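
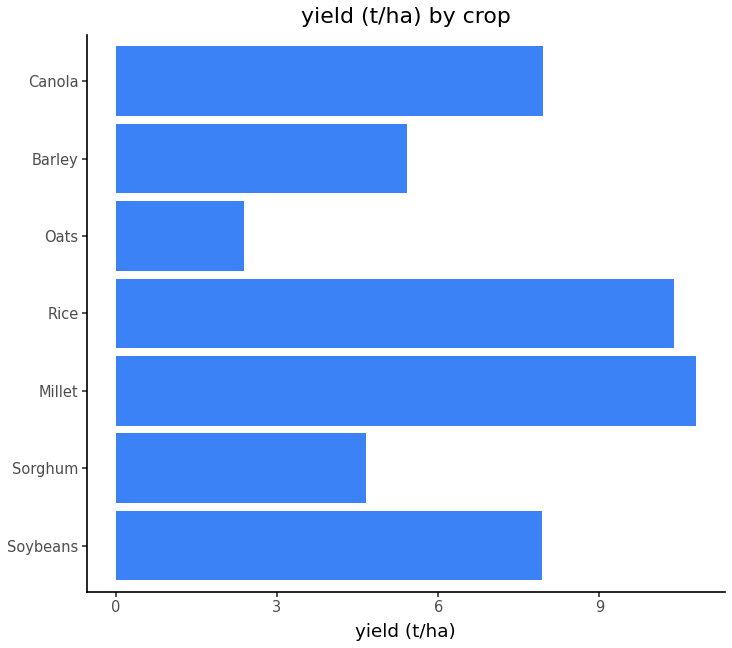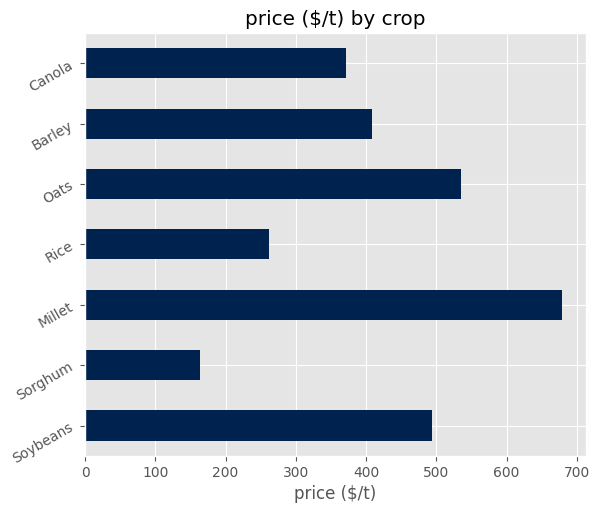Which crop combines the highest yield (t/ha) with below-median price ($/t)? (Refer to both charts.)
Chart 2 median price ($/t) ≈ 400; below-median crops: Sorghum, Rice, Canola. Among those, Rice has the highest yield (t/ha) (≈ 10).

Rice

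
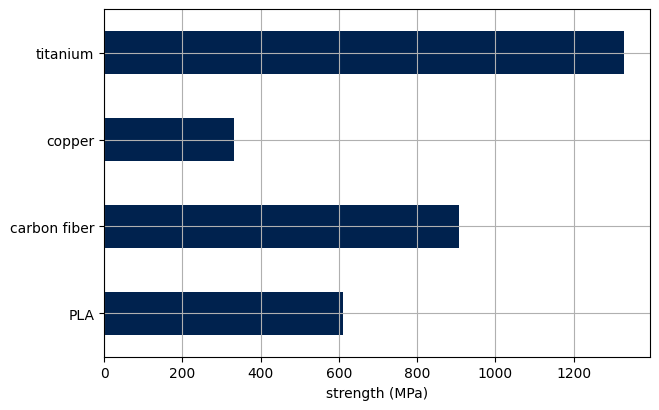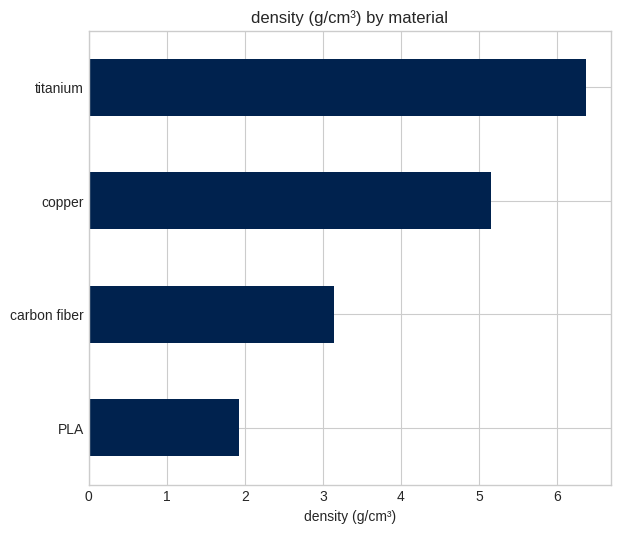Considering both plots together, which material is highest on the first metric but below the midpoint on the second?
carbon fiber

Chart 2 median density (g/cm³) ≈ 4; below-median materials: PLA, carbon fiber. Among those, carbon fiber has the highest strength (MPa) (≈ 1000).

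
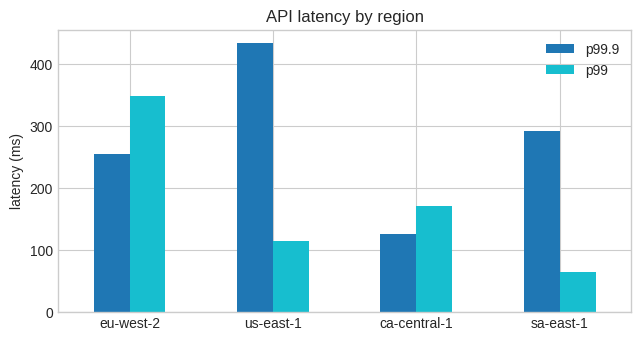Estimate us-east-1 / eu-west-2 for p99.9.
≈ 1.8×

us-east-1 ≈ 450, eu-west-2 ≈ 250; 450/250 ≈ 1.8.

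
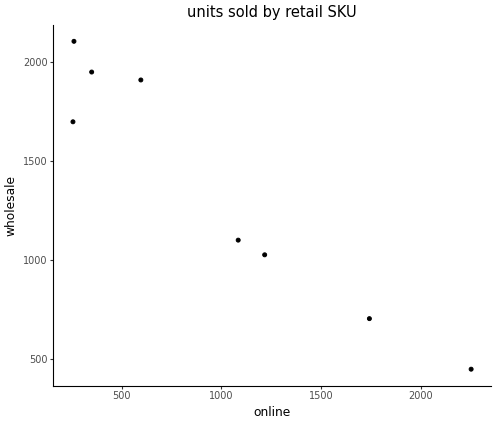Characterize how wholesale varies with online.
Points are negatively correlated; strong (|r| ≈ 1.0).

negative, strong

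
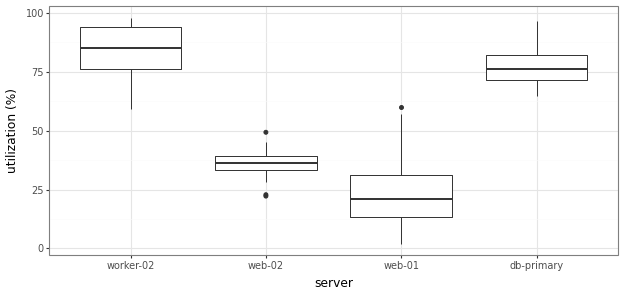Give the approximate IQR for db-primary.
Q3 ≈ 80, Q1 ≈ 70; IQR ≈ 10.

≈ 10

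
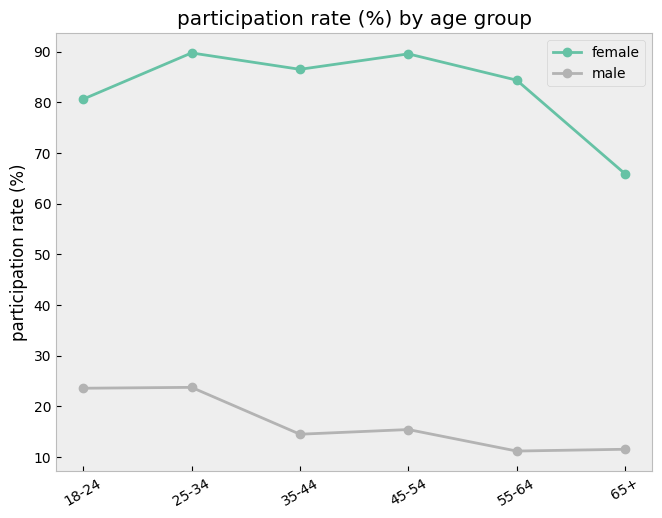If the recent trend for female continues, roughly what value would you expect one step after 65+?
≈ 60

Last three: 90, 80, 70 → slope ≈ -10/step → next ≈ 60.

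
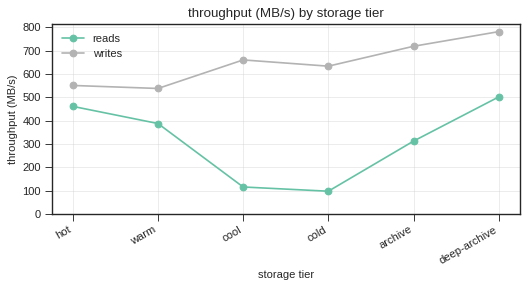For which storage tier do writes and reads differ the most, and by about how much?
cool: writes ≈ 700, reads ≈ 100 → gap ≈ 600. Next-largest (cold) is only ≈ 500.

cool, ≈ 600 MB/s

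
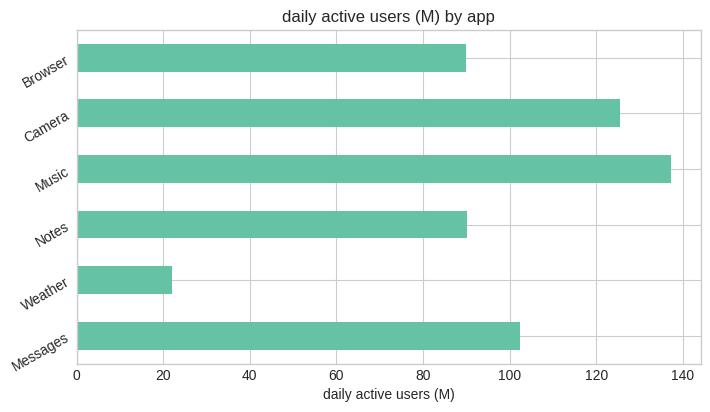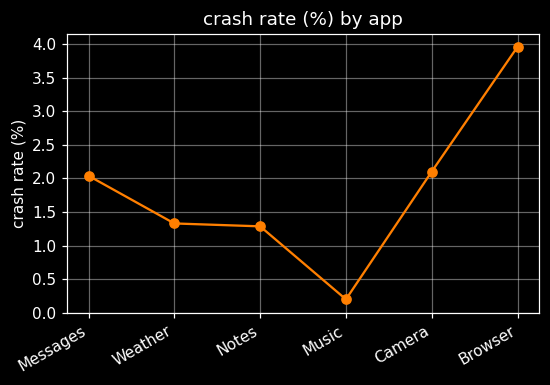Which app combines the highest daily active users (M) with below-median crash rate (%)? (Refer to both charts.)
Music

Chart 2 median crash rate (%) ≈ 1.5; below-median apps: Weather, Notes, Music. Among those, Music has the highest daily active users (M) (≈ 140).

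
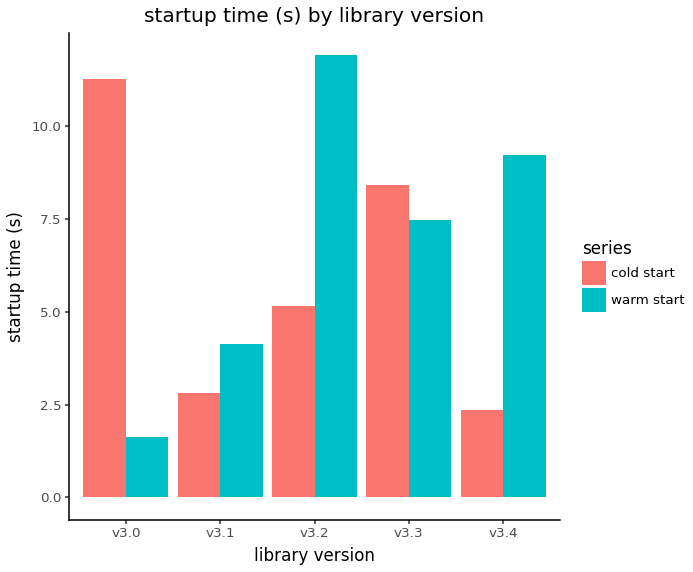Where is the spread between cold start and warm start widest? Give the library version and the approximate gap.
v3.0, ≈ 9 s

v3.0: cold start ≈ 11, warm start ≈ 2 → gap ≈ 9. Next-largest (v3.4) is only ≈ 7.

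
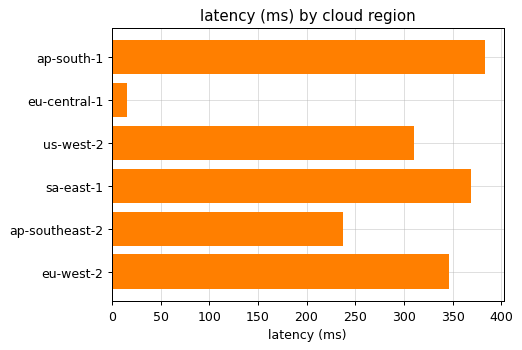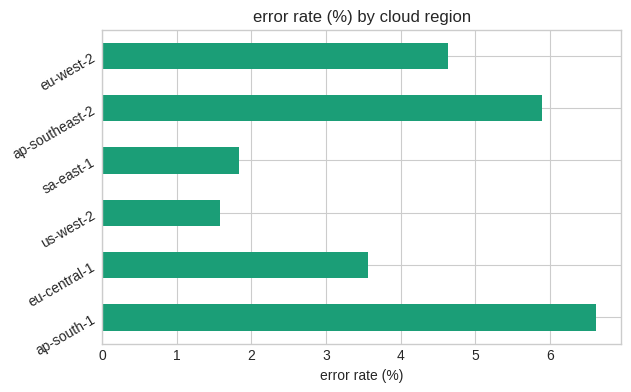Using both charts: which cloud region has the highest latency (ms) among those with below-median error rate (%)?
sa-east-1

Chart 2 median error rate (%) ≈ 4; below-median cloud regions: eu-central-1, us-west-2, sa-east-1. Among those, sa-east-1 has the highest latency (ms) (≈ 350).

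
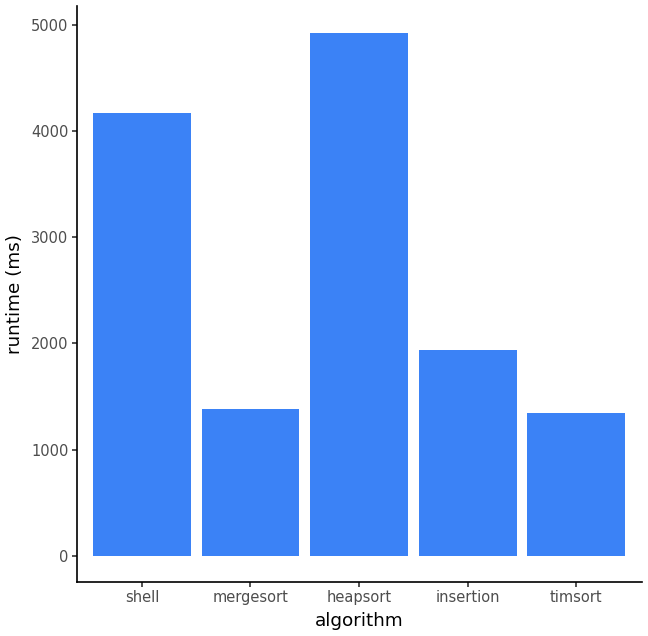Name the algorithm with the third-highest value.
insertion

Top 4: heapsort ≈ 5000, shell ≈ 4000, insertion ≈ 2000, mergesort ≈ 1500.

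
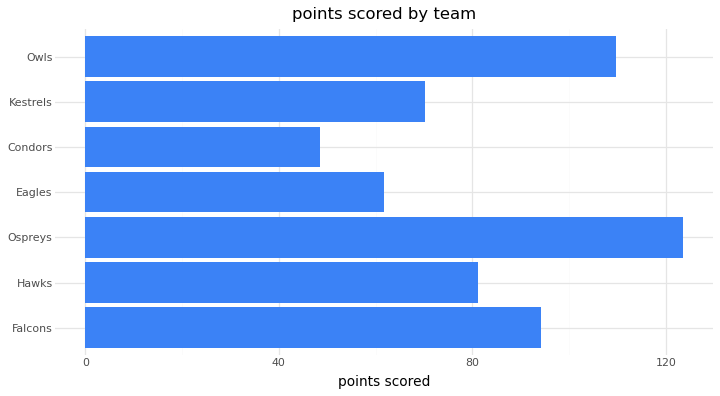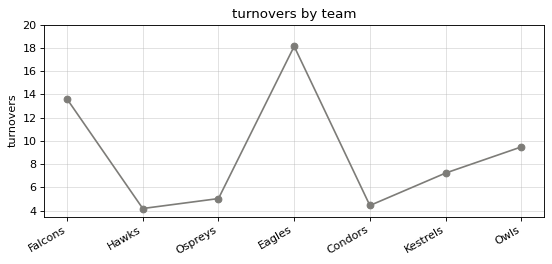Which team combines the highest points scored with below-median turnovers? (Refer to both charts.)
Ospreys

Chart 2 median turnovers ≈ 8; below-median teams: Hawks, Ospreys, Condors. Among those, Ospreys has the highest points scored (≈ 120).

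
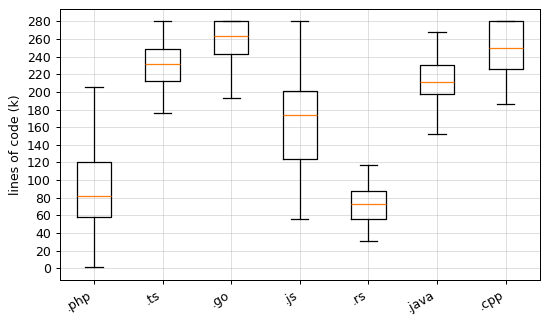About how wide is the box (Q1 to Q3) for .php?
≈ 60

Q3 ≈ 120, Q1 ≈ 60; IQR ≈ 60.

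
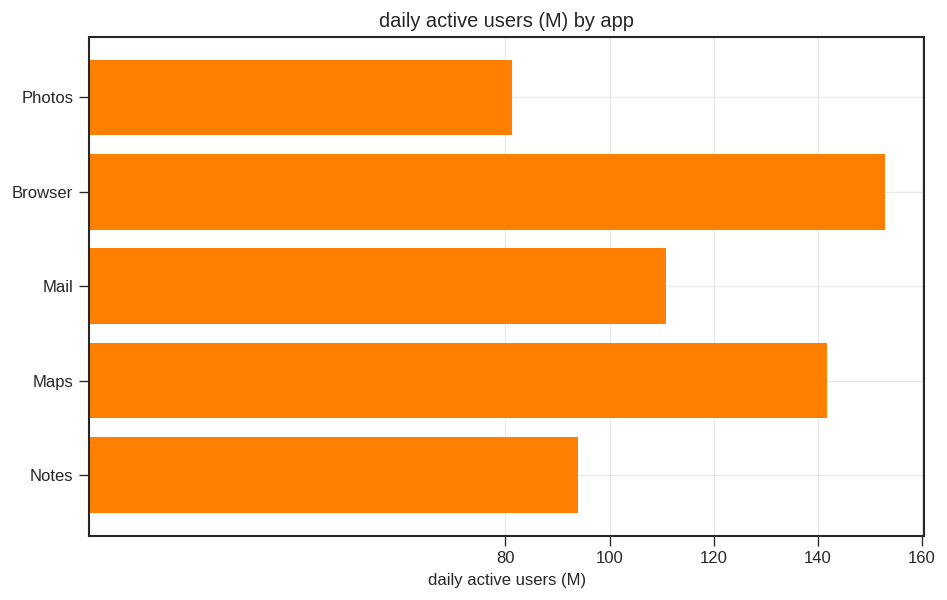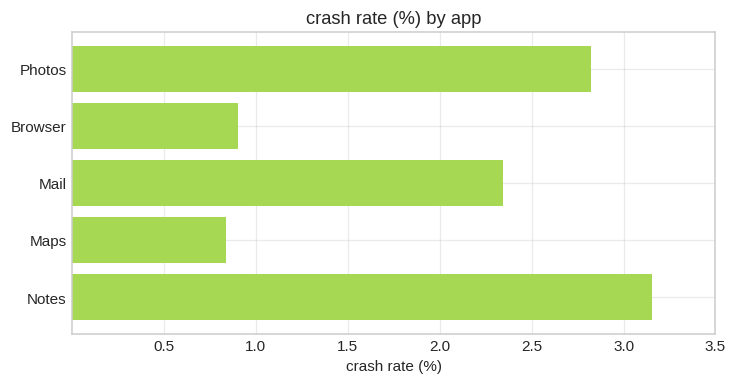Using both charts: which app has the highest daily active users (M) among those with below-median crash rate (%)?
Chart 2 median crash rate (%) ≈ 2.5; below-median apps: Browser, Maps. Among those, Browser has the highest daily active users (M) (≈ 160).

Browser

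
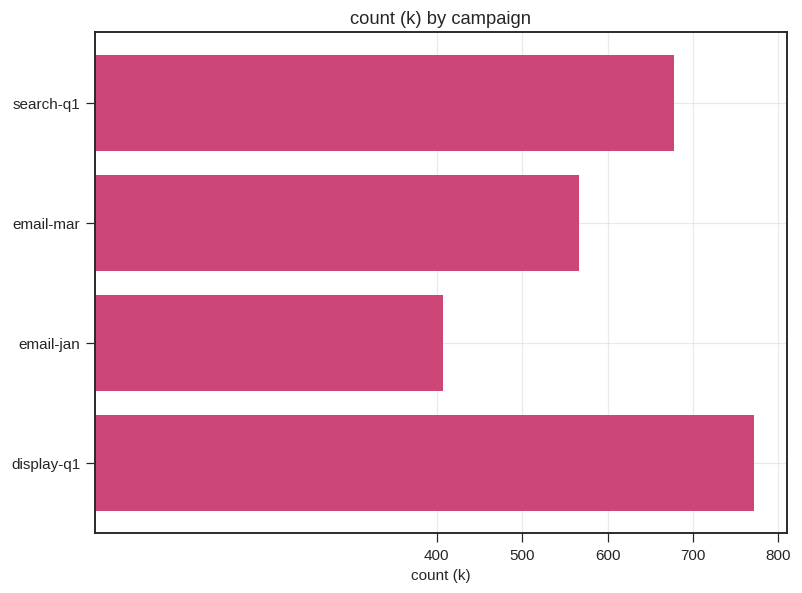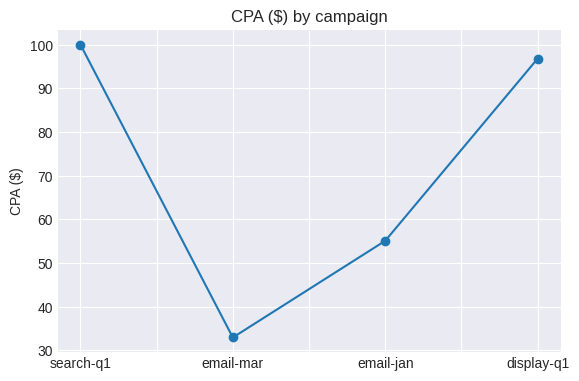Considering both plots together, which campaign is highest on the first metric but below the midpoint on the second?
Chart 2 median CPA ($) ≈ 80; below-median campaigns: email-mar, email-jan. Among those, email-mar has the highest count (k) (≈ 600).

email-mar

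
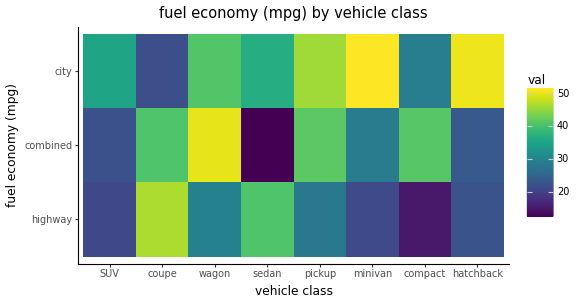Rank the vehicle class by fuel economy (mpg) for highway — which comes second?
sedan

Top 3 for highway: coupe ≈ 45, sedan ≈ 40, wagon ≈ 30.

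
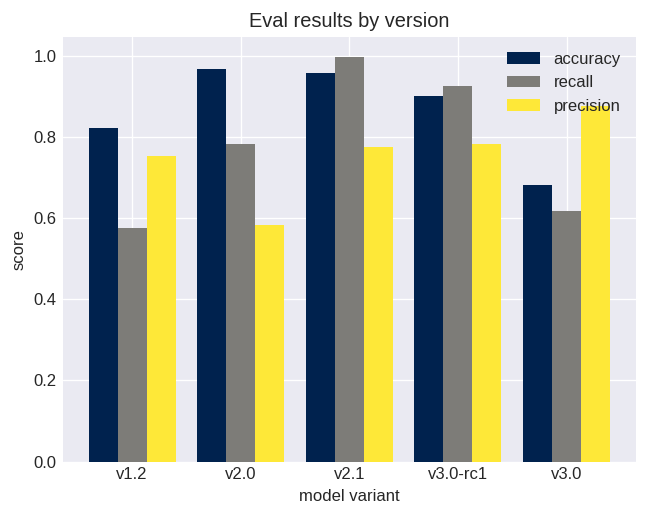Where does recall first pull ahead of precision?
v1.2: recall ≈ 0.6 vs precision ≈ 0.8 (not yet); v2.0: recall ≈ 0.8 vs precision ≈ 0.6 (first crossover).

v2.0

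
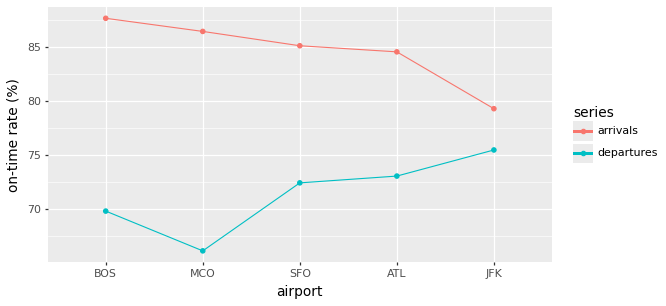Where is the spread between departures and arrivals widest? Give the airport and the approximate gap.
MCO, ≈ 20 %

MCO: departures ≈ 66, arrivals ≈ 86 → gap ≈ 20. Next-largest (BOS) is only ≈ 18.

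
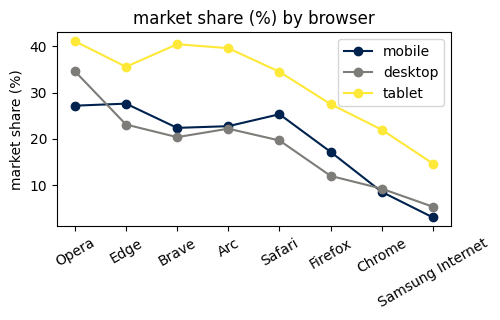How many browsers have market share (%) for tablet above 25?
Above 25: Opera, Edge, Brave, Arc, Safari, Firefox.

6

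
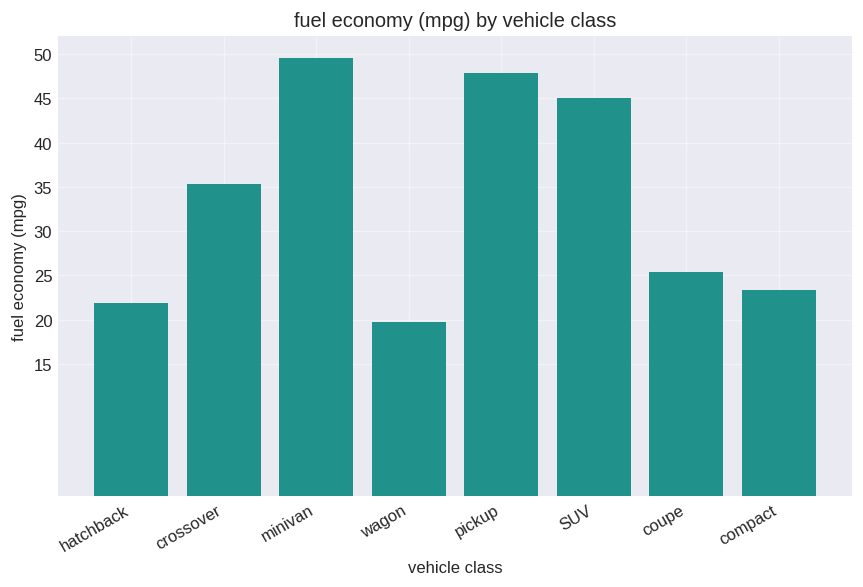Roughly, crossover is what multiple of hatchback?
crossover ≈ 35, hatchback ≈ 20; 35/20 ≈ 1.75.

≈ 1.75×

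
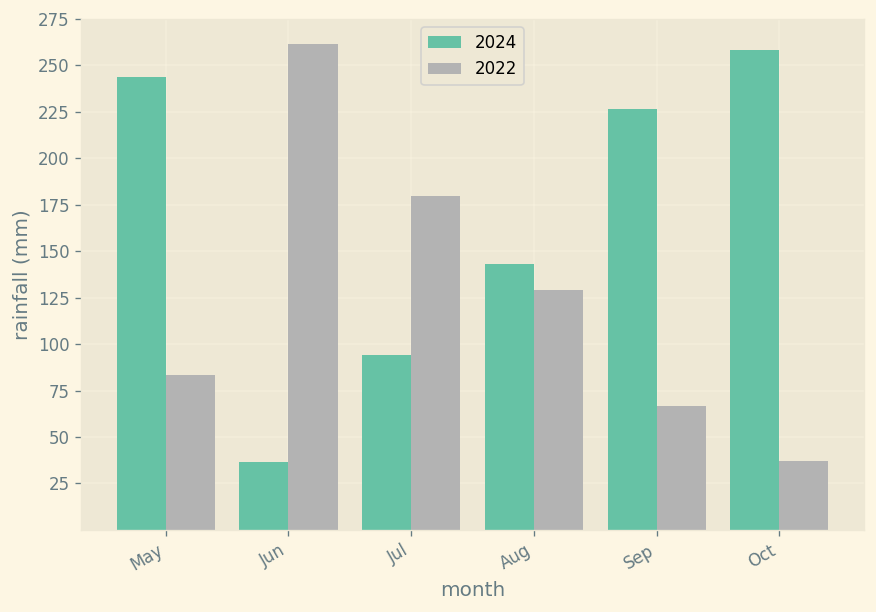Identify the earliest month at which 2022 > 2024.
Jun

May: 2022 ≈ 75 vs 2024 ≈ 250 (not yet); Jun: 2022 ≈ 250 vs 2024 ≈ 25 (first crossover).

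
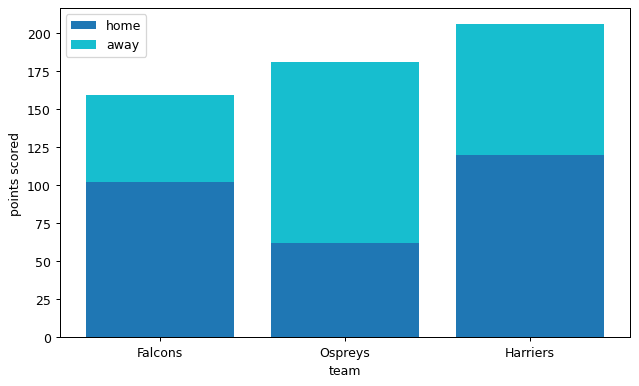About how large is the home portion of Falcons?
home top ≈ 100, bottom ≈ 0; segment ≈ 100.

≈ 100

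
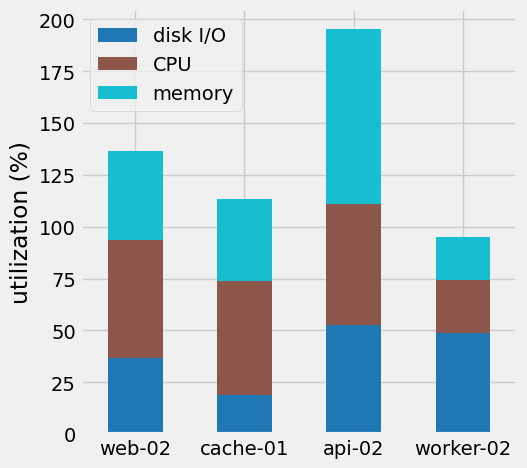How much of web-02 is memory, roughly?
memory top ≈ 140, bottom ≈ 100; segment ≈ 40.

≈ 40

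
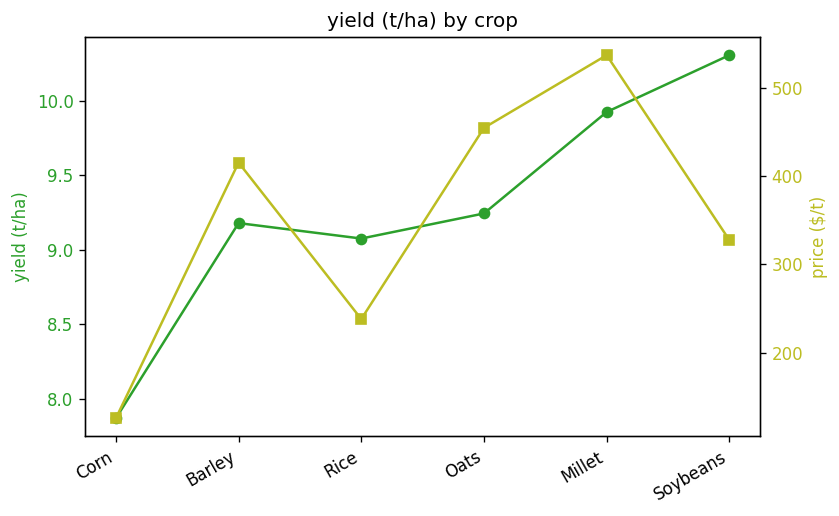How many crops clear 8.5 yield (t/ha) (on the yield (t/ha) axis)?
5

Above 8.5: Barley, Rice, Oats, Millet, Soybeans.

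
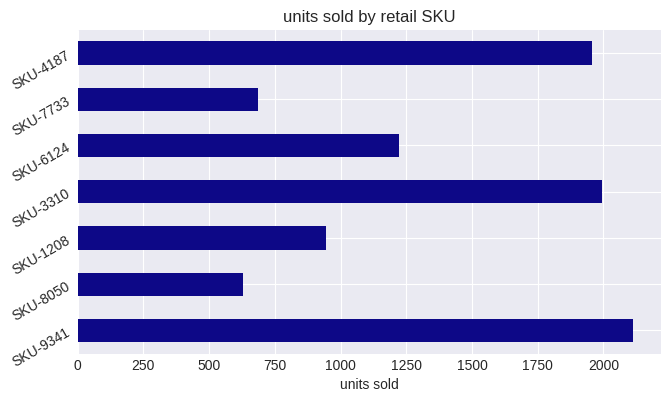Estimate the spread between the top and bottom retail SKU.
≈ 1600

Max SKU-9341 ≈ 2200, min SKU-8050 ≈ 600; range ≈ 1600.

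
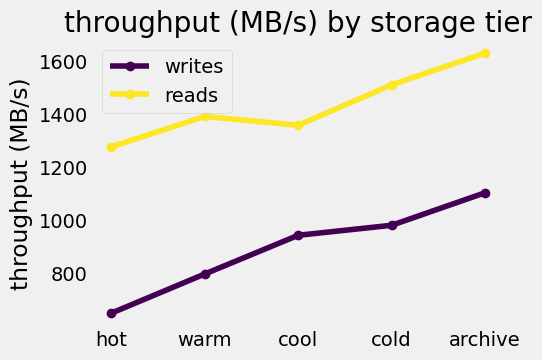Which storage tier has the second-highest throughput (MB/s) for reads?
cold

Top 3 for reads: archive ≈ 1600, cold ≈ 1500, warm ≈ 1400.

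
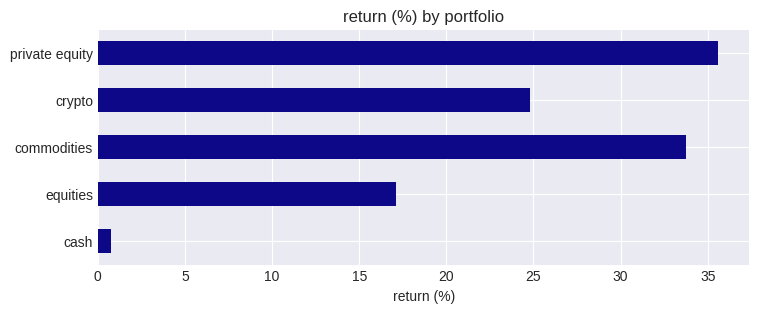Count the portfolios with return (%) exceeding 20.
Above 20: commodities, crypto, private equity.

3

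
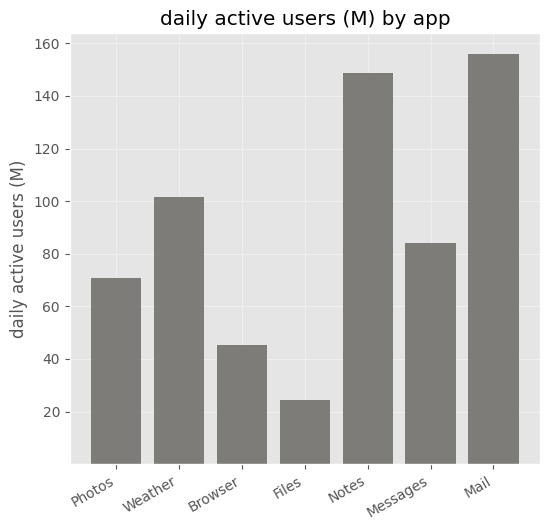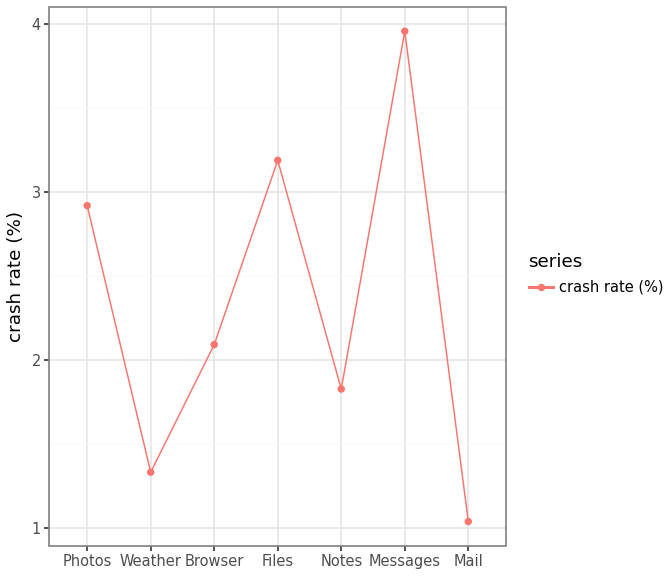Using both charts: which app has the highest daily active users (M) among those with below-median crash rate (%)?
Chart 2 median crash rate (%) ≈ 2; below-median apps: Weather, Notes, Mail. Among those, Mail has the highest daily active users (M) (≈ 160).

Mail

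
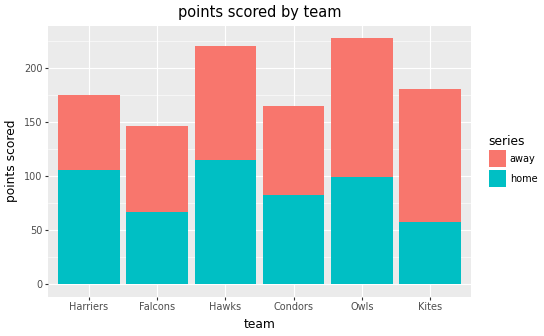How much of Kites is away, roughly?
away top ≈ 180, bottom ≈ 60; segment ≈ 120.

≈ 120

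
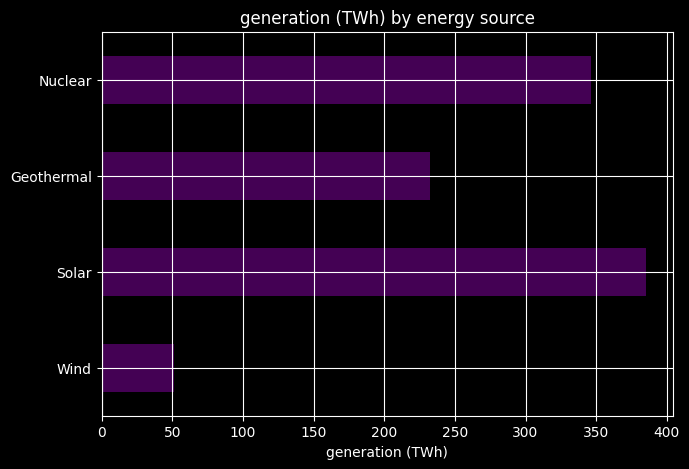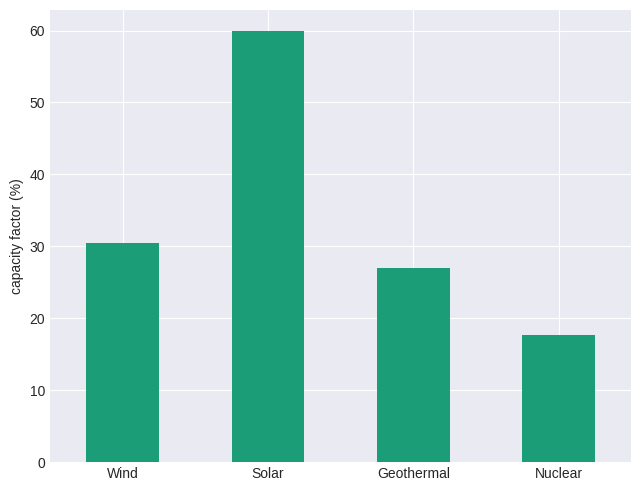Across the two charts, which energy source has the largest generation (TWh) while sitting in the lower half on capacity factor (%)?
Chart 2 median capacity factor (%) ≈ 30; below-median energy sources: Geothermal, Nuclear. Among those, Nuclear has the highest generation (TWh) (≈ 350).

Nuclear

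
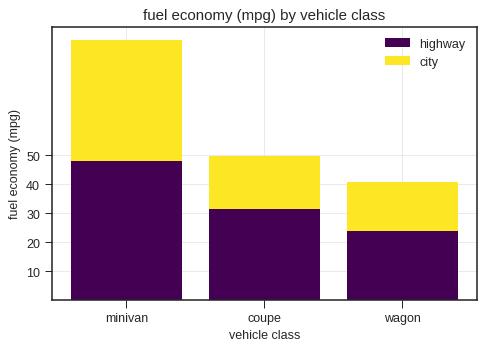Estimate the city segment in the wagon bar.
≈ 20

city top ≈ 40, bottom ≈ 20; segment ≈ 20.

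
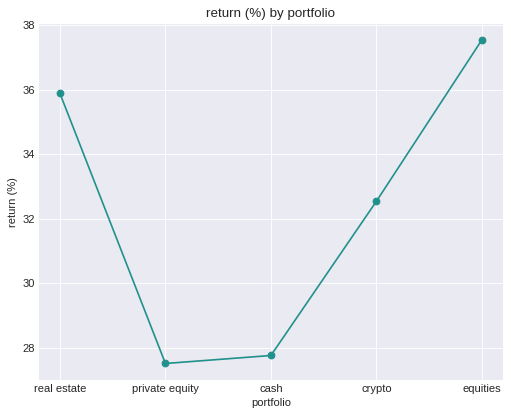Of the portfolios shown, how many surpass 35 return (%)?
Above 35: real estate, equities.

2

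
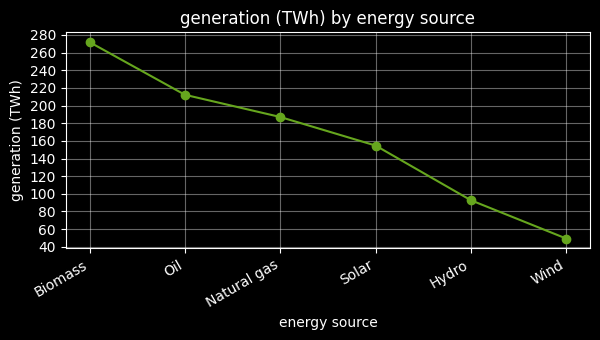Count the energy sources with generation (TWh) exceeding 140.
4

Above 140: Biomass, Oil, Natural gas, Solar.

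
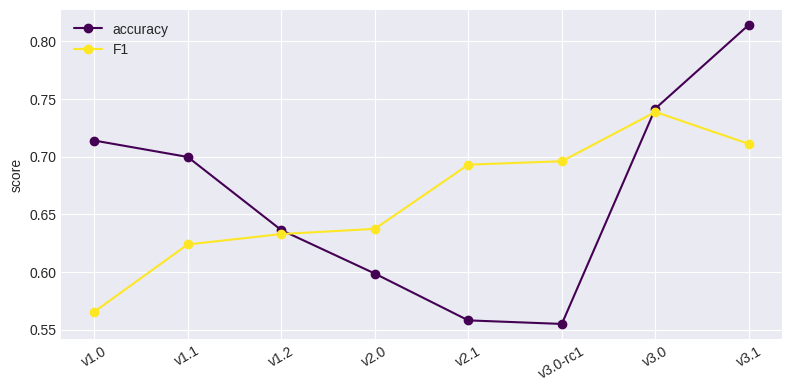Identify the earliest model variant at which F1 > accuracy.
v1.2: F1 ≈ 0.65 vs accuracy ≈ 0.65 (not yet); v2.0: F1 ≈ 0.65 vs accuracy ≈ 0.60 (first crossover).

v2.0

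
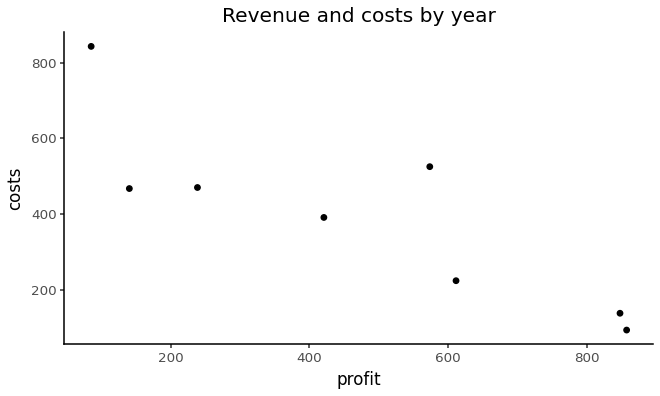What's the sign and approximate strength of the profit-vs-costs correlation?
Points are negatively correlated; strong (|r| ≈ 0.9).

negative, strong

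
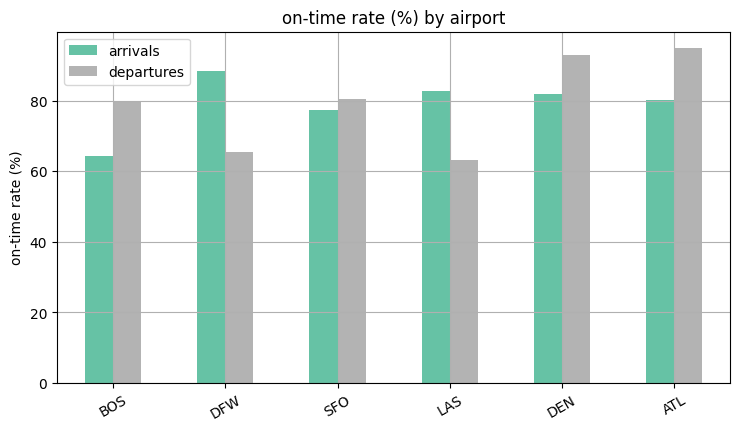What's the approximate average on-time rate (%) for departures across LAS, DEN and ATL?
(60 + 90 + 90) / 3 ≈ 80.

≈ 80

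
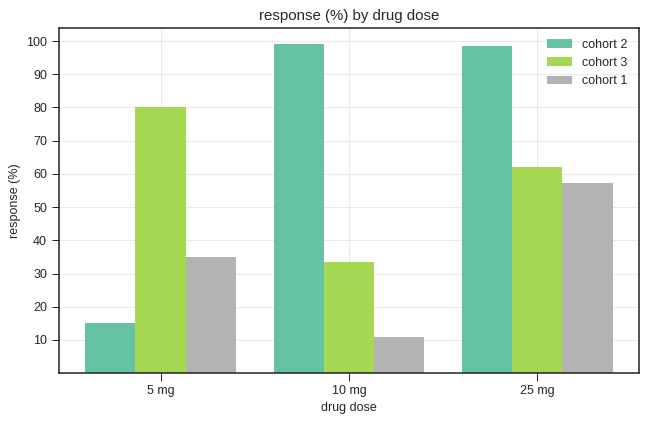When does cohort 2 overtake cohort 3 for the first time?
5 mg: cohort 2 ≈ 20 vs cohort 3 ≈ 80 (not yet); 10 mg: cohort 2 ≈ 100 vs cohort 3 ≈ 30 (first crossover).

10 mg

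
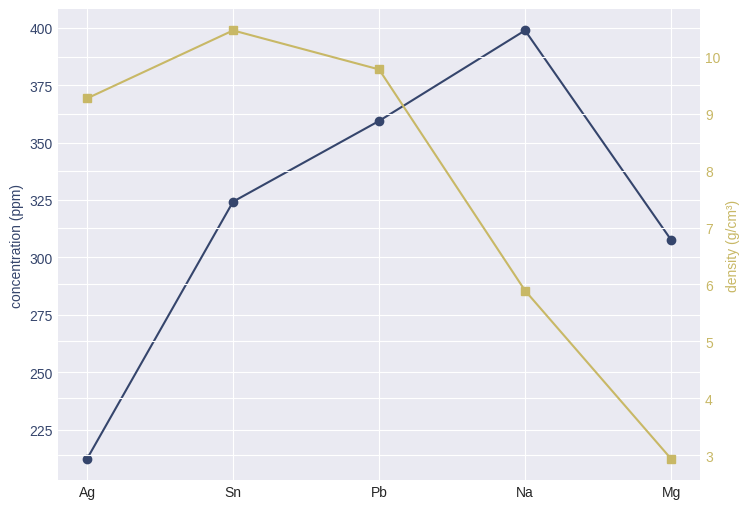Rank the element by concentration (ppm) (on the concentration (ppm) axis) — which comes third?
Top 4 (on the concentration (ppm) axis): Na ≈ 400, Pb ≈ 360, Sn ≈ 320, Mg ≈ 300.

Sn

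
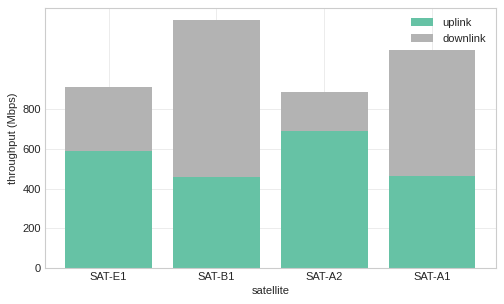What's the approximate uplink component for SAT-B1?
≈ 400

uplink top ≈ 400, bottom ≈ 0; segment ≈ 400.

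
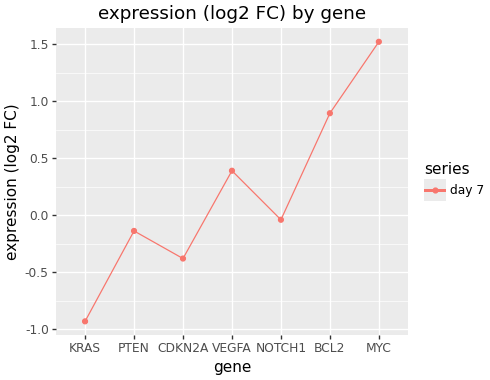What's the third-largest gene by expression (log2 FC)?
VEGFA

Top 4: MYC ≈ 1.5, BCL2 ≈ 1.0, VEGFA ≈ 0.5, NOTCH1 ≈ 0.0.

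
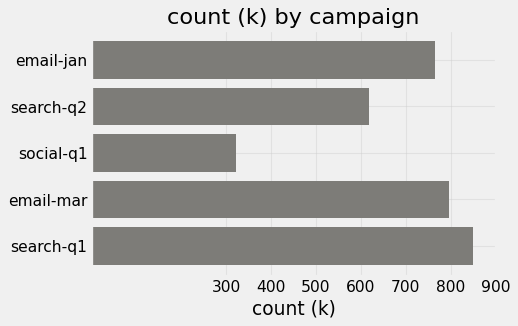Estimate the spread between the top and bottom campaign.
≈ 500

Max search-q1 ≈ 800, min social-q1 ≈ 300; range ≈ 500.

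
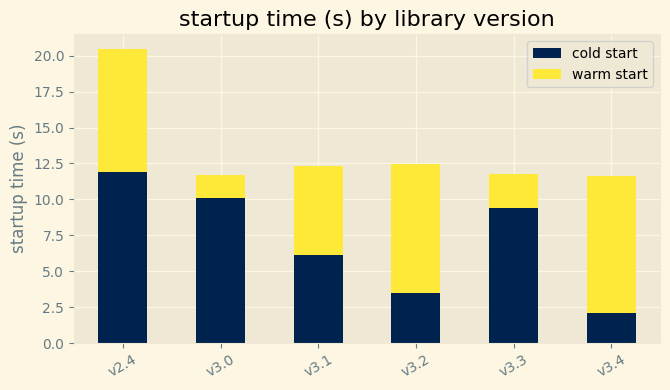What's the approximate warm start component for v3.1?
warm start top ≈ 12, bottom ≈ 6; segment ≈ 6.

≈ 6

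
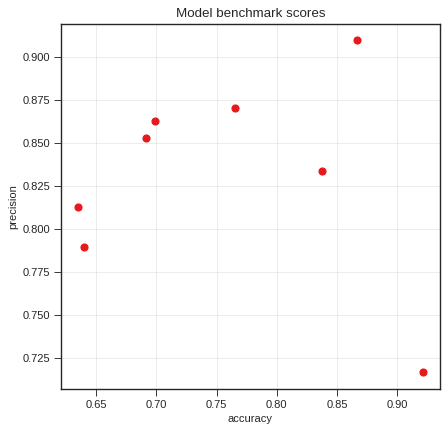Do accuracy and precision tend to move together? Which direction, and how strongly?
no clear correlation

Points are roughly uncorrelated; weak (|r| ≈ 0.1).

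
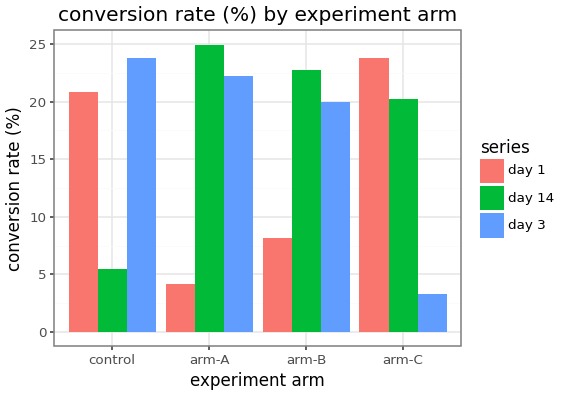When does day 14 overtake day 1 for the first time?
control: day 14 ≈ 5 vs day 1 ≈ 20 (not yet); arm-A: day 14 ≈ 25 vs day 1 ≈ 5 (first crossover).

arm-A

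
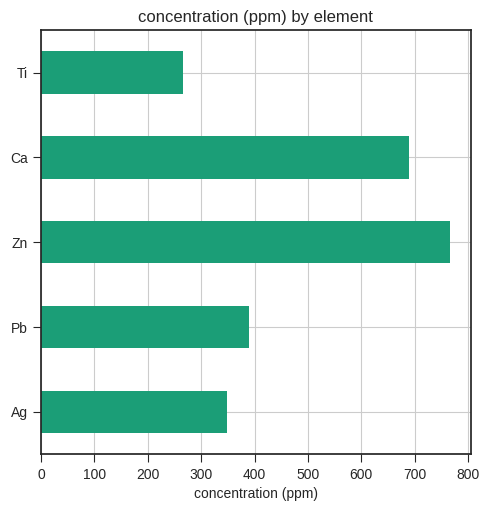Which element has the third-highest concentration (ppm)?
Pb

Top 4: Zn ≈ 800, Ca ≈ 700, Pb ≈ 400, Ag ≈ 300.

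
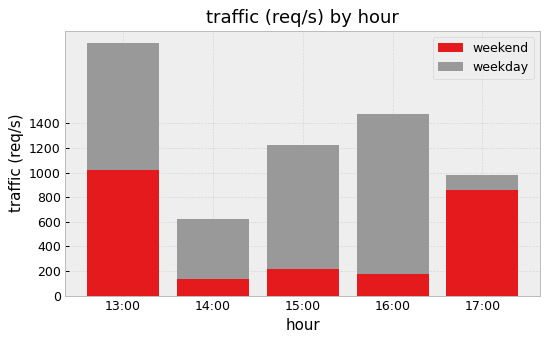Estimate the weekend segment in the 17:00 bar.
weekend top ≈ 800, bottom ≈ 0; segment ≈ 800.

≈ 800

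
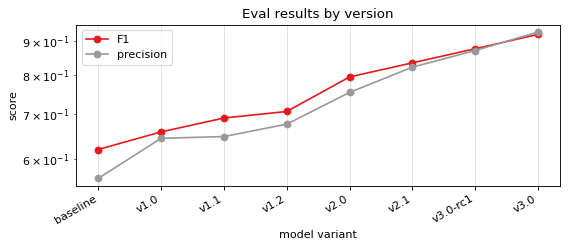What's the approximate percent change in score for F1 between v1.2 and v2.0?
v1.2 ≈ 0.70, v2.0 ≈ 0.80; (0.80 − 0.70) / 0.70 ≈ +14.3%.

≈ +14.3%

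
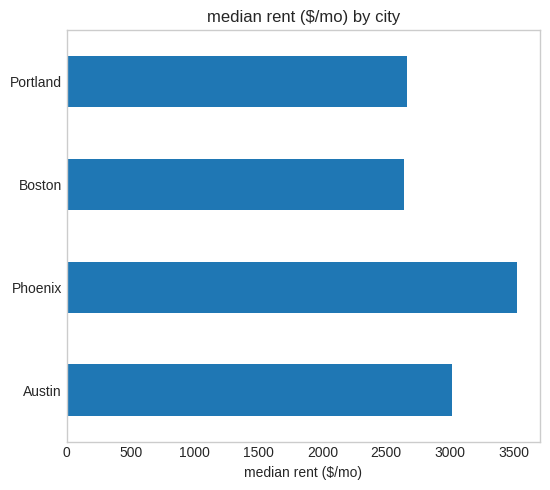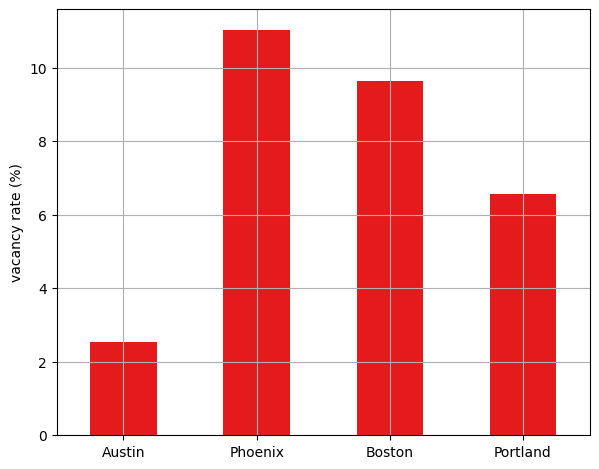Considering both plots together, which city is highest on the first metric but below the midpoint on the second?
Chart 2 median vacancy rate (%) ≈ 8; below-median cities: Austin, Portland. Among those, Austin has the highest median rent ($/mo) (≈ 3000).

Austin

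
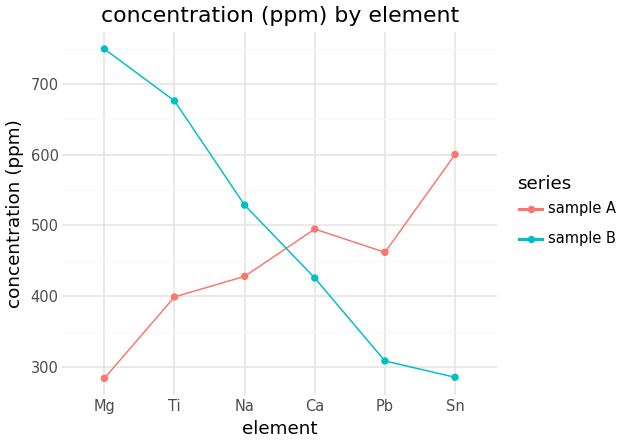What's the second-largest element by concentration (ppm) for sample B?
Ti

Top 3 for sample B: Mg ≈ 750, Ti ≈ 700, Na ≈ 550.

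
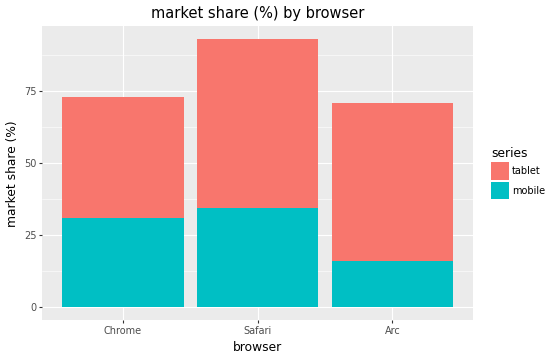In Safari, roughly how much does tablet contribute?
tablet top ≈ 90, bottom ≈ 30; segment ≈ 60.

≈ 60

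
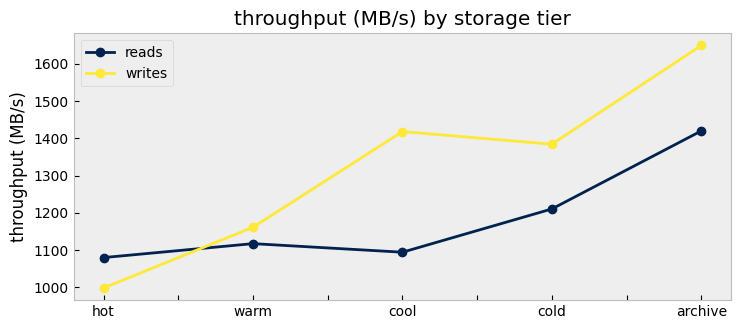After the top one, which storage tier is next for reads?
Top 3 for reads: archive ≈ 1400, cold ≈ 1200, warm ≈ 1100.

cold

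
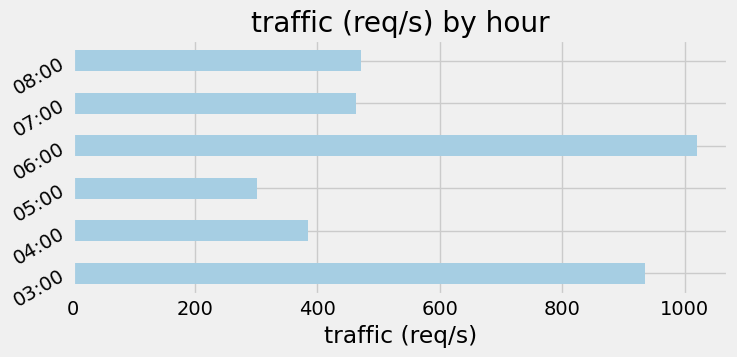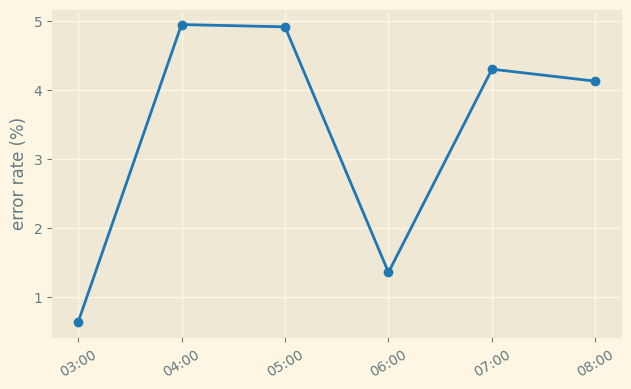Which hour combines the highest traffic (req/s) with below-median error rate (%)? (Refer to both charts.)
Chart 2 median error rate (%) ≈ 4; below-median hours: 03:00, 06:00, 08:00. Among those, 06:00 has the highest traffic (req/s) (≈ 1000).

06:00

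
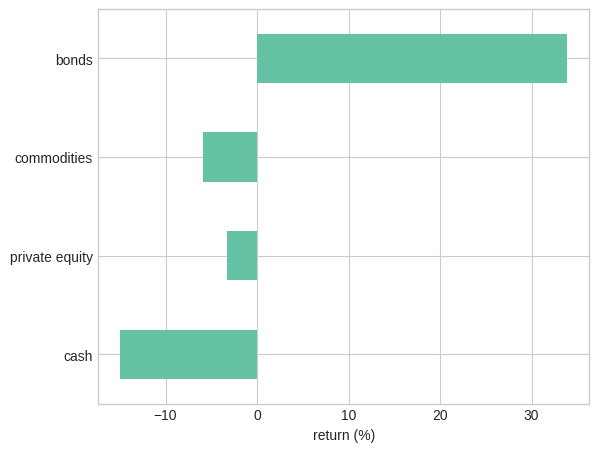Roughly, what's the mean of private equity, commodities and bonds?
(-5 + -5 + 35) / 3 ≈ 8.

≈ 8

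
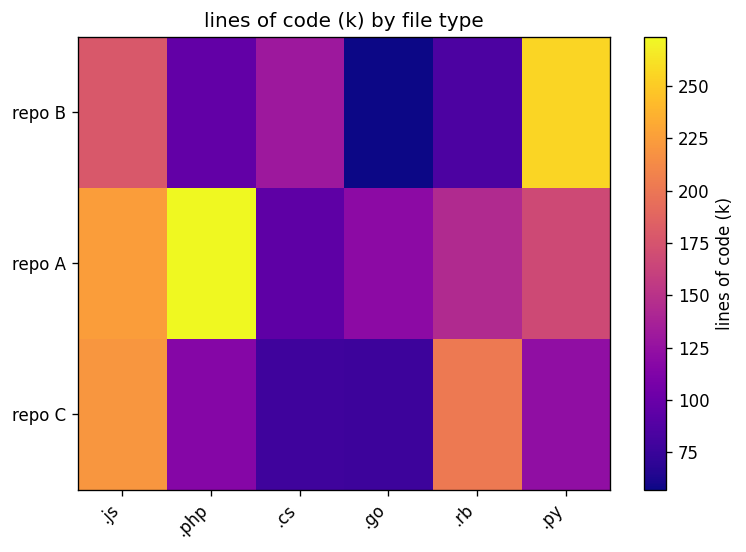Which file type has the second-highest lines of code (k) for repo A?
Top 3 for repo A: .php ≈ 280, .js ≈ 220, .py ≈ 160.

.js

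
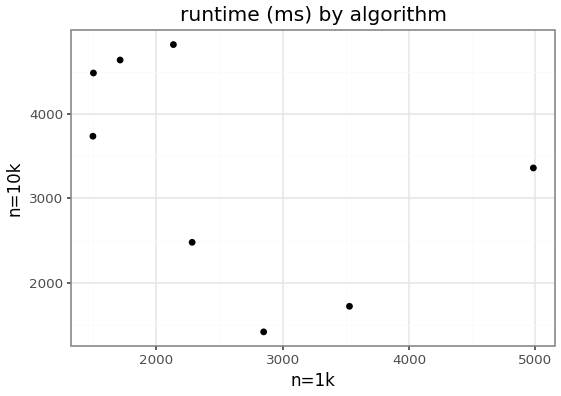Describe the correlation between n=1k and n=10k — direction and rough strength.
negative, moderate

Points are negatively correlated; moderate (|r| ≈ 0.5).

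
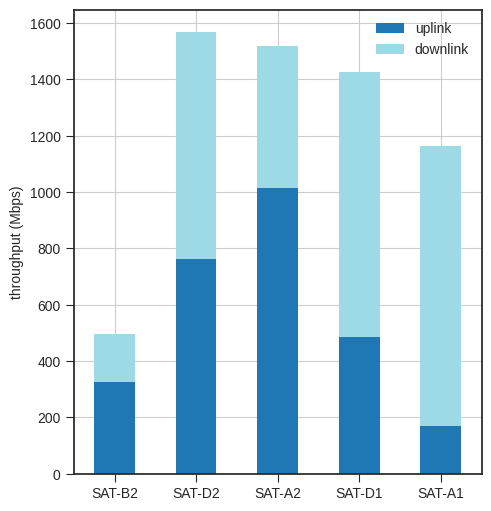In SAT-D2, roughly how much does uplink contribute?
uplink top ≈ 800, bottom ≈ 0; segment ≈ 800.

≈ 800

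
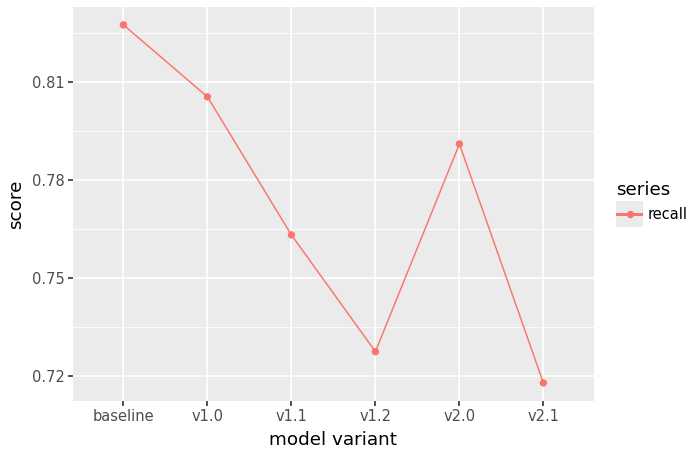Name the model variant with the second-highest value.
v1.0

Top 3: baseline ≈ 0.83, v1.0 ≈ 0.81, v2.0 ≈ 0.79.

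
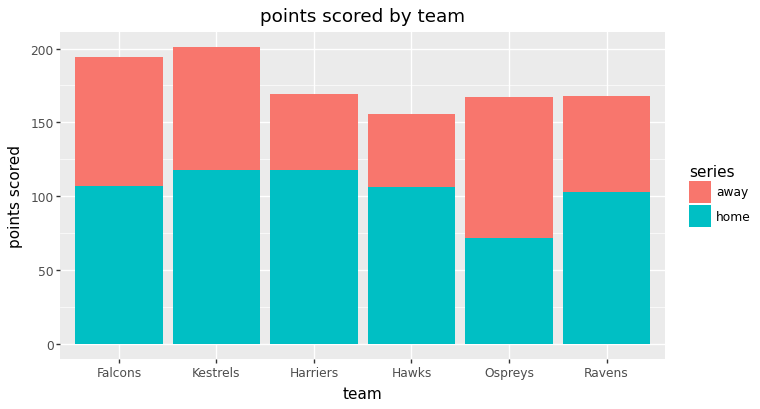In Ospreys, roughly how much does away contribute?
away top ≈ 160, bottom ≈ 80; segment ≈ 80.

≈ 80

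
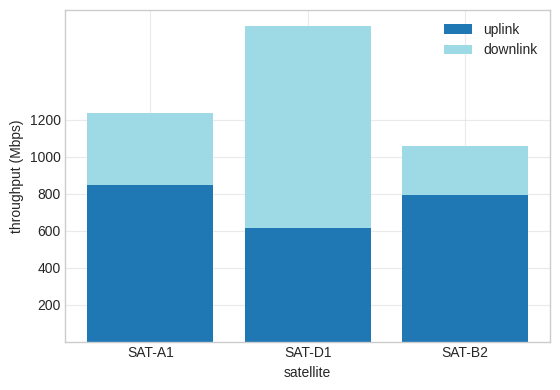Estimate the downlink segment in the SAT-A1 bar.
≈ 400

downlink top ≈ 1200, bottom ≈ 800; segment ≈ 400.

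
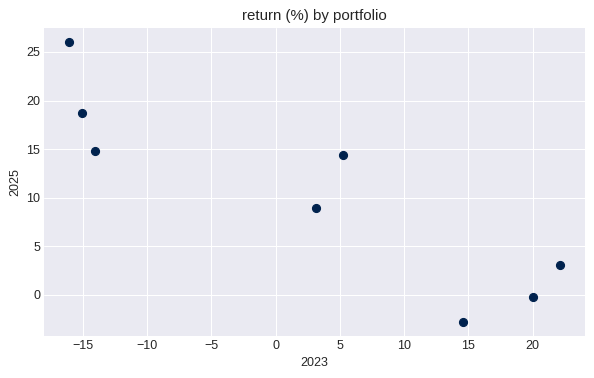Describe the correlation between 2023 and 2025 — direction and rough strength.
negative, strong

Points are negatively correlated; strong (|r| ≈ 0.9).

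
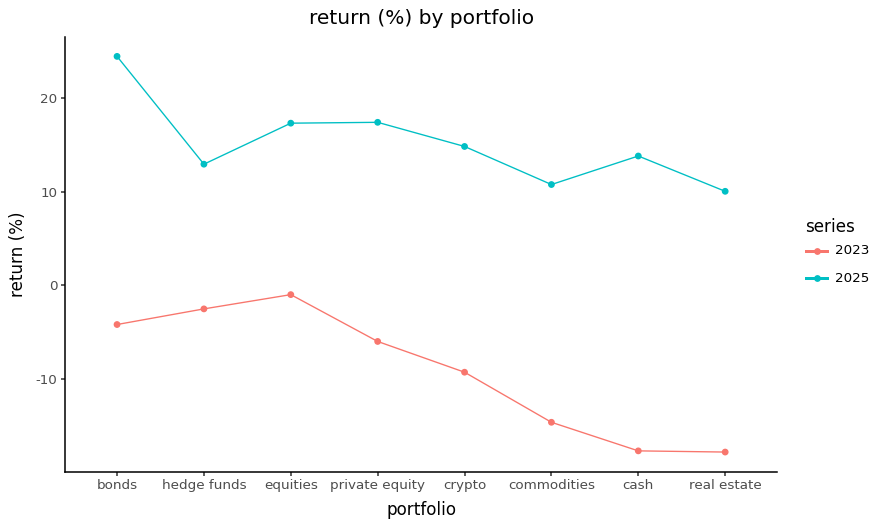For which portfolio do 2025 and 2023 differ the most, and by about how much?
cash, ≈ 35 %

cash: 2025 ≈ 15, 2023 ≈ -20 → gap ≈ 35. Next-largest (bonds) is only ≈ 30.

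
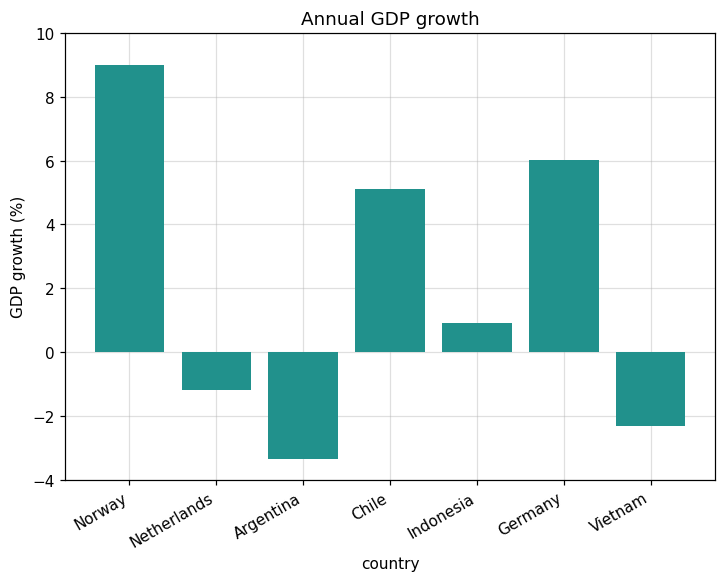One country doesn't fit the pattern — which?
Norway ≈ 8; the rest sit between ≈ -4 and ≈ 6.

Norway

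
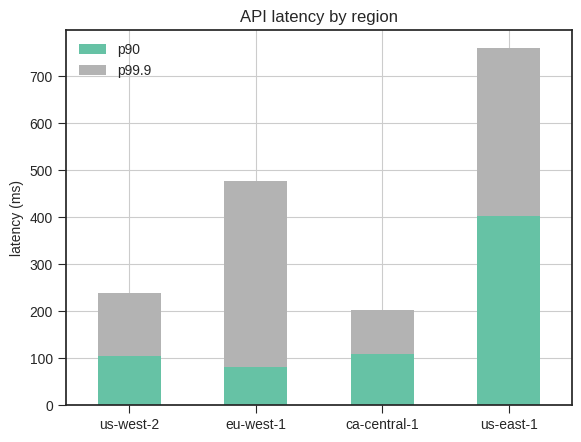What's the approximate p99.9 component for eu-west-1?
≈ 400

p99.9 top ≈ 500, bottom ≈ 100; segment ≈ 400.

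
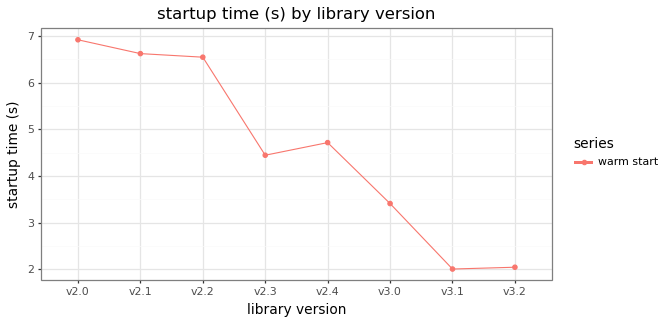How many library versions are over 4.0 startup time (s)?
Above 4.0: v2.0, v2.1, v2.2, v2.3, v2.4.

5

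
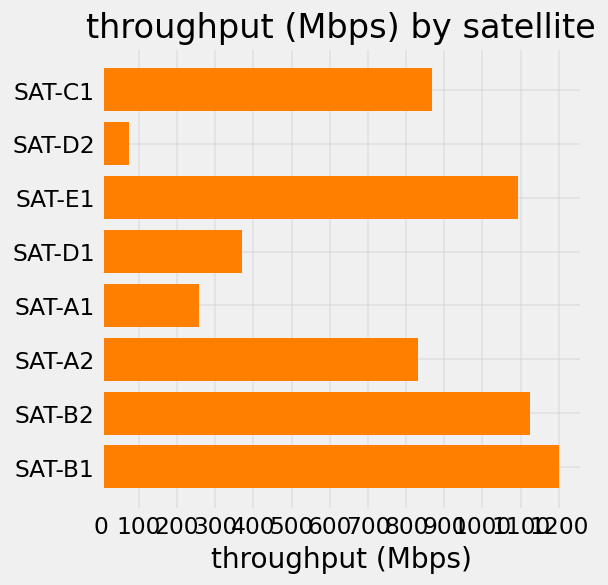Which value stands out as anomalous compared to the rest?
SAT-D2 ≈ 100; the rest sit between ≈ 300 and ≈ 1200.

SAT-D2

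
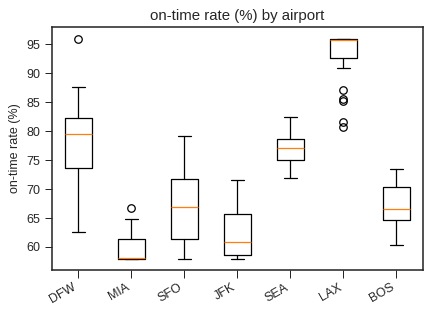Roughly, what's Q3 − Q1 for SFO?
≈ 10

Q3 ≈ 70, Q1 ≈ 60; IQR ≈ 10.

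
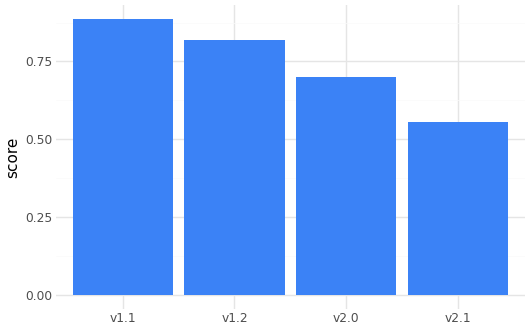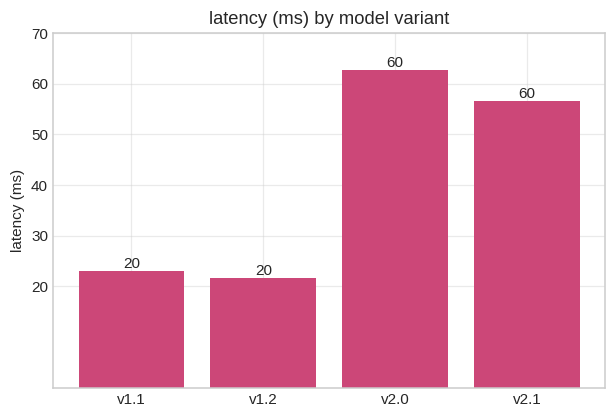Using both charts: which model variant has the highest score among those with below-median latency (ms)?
Chart 2 median latency (ms) ≈ 40; below-median model variants: v1.1, v1.2. Among those, v1.1 has the highest score (≈ 0.9).

v1.1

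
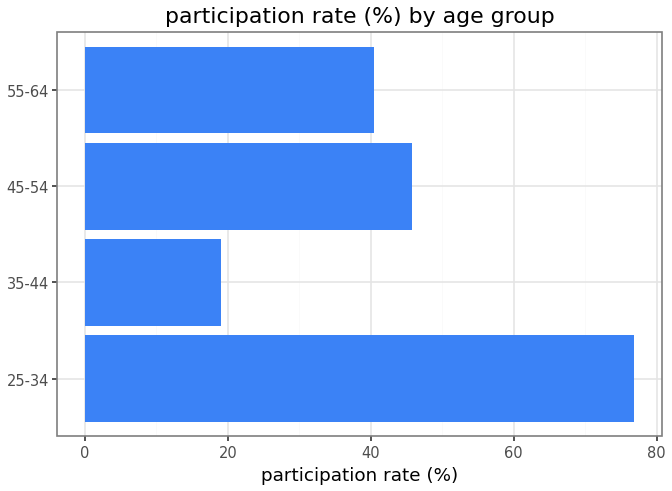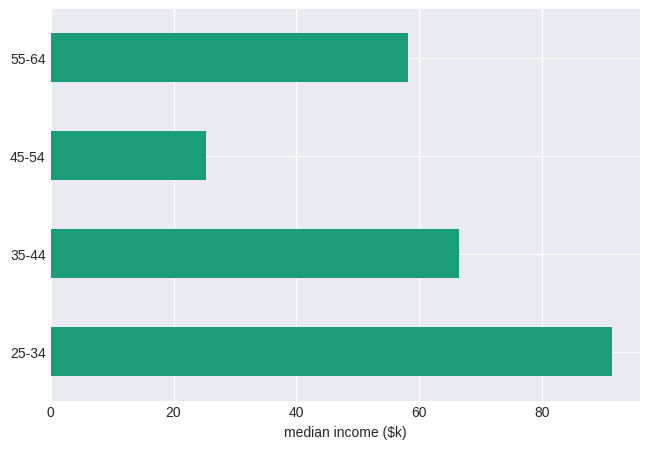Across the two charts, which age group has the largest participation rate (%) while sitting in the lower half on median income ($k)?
Chart 2 median median income ($k) ≈ 60; below-median age groups: 45-54, 55-64. Among those, 45-54 has the highest participation rate (%) (≈ 50).

45-54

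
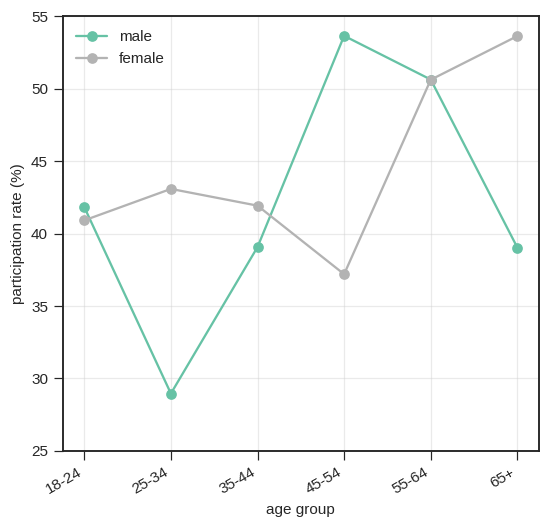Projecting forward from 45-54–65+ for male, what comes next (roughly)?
Last three: 55, 50, 40 → slope ≈ -7.5/step → next ≈ 32.5.

≈ 32.5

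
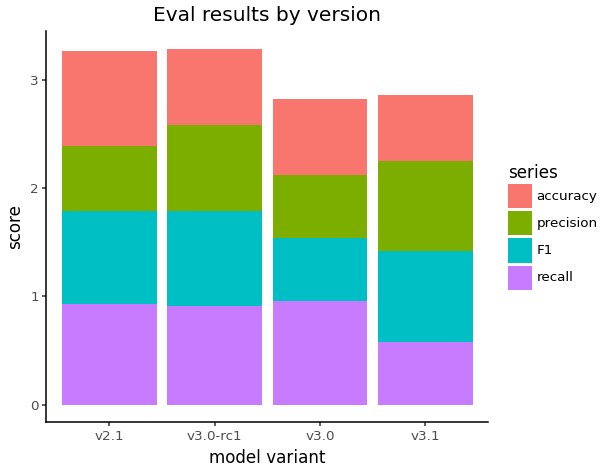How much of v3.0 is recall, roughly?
≈ 1.0

recall top ≈ 1.0, bottom ≈ 0.0; segment ≈ 1.0.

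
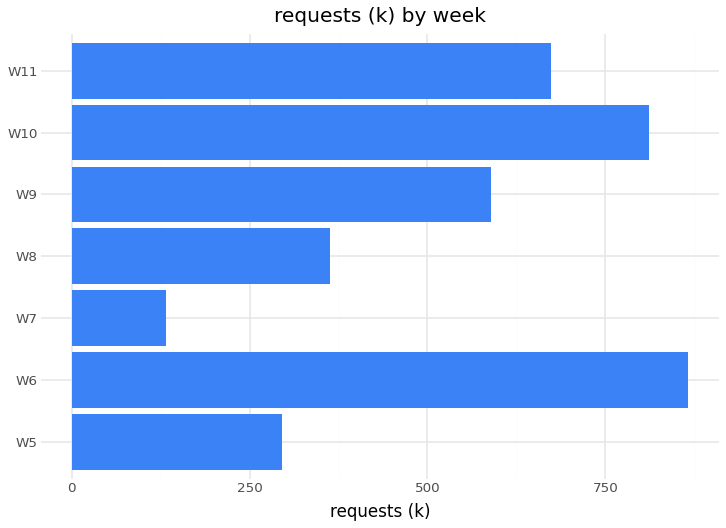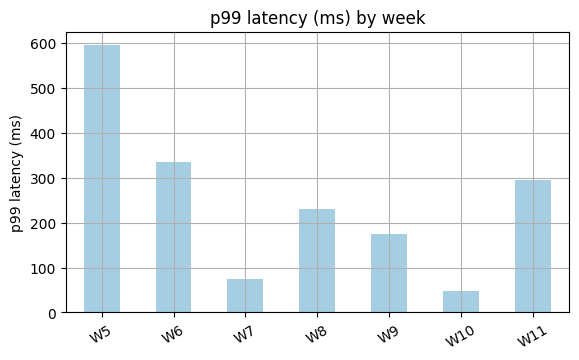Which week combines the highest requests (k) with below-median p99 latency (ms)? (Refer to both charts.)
Chart 2 median p99 latency (ms) ≈ 200; below-median weeks: W7, W9, W10. Among those, W10 has the highest requests (k) (≈ 800).

W10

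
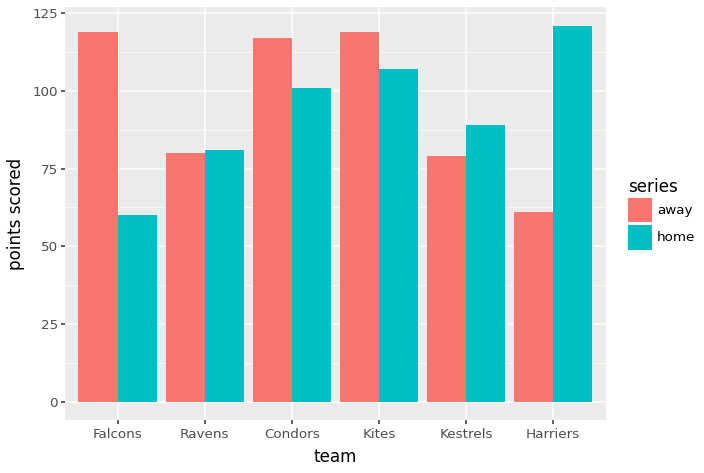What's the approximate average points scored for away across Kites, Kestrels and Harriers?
≈ 87

(120 + 80 + 60) / 3 ≈ 87.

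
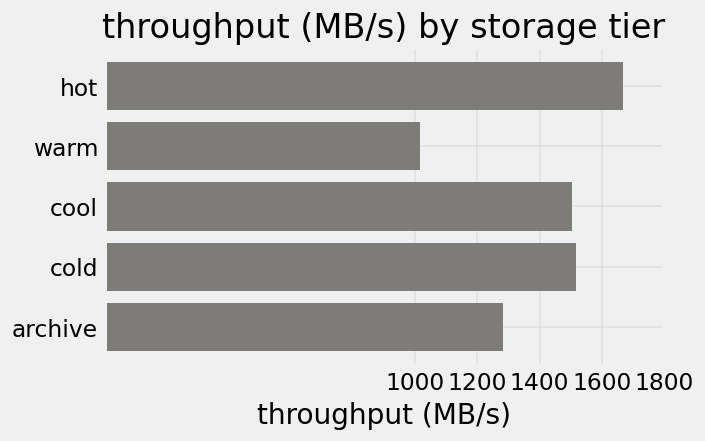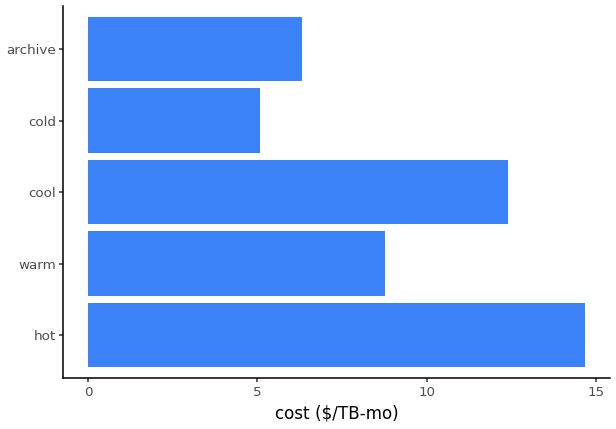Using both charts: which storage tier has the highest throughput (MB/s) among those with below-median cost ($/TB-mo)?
Chart 2 median cost ($/TB-mo) ≈ 8; below-median storage tiers: cold, archive. Among those, cold has the highest throughput (MB/s) (≈ 1600).

cold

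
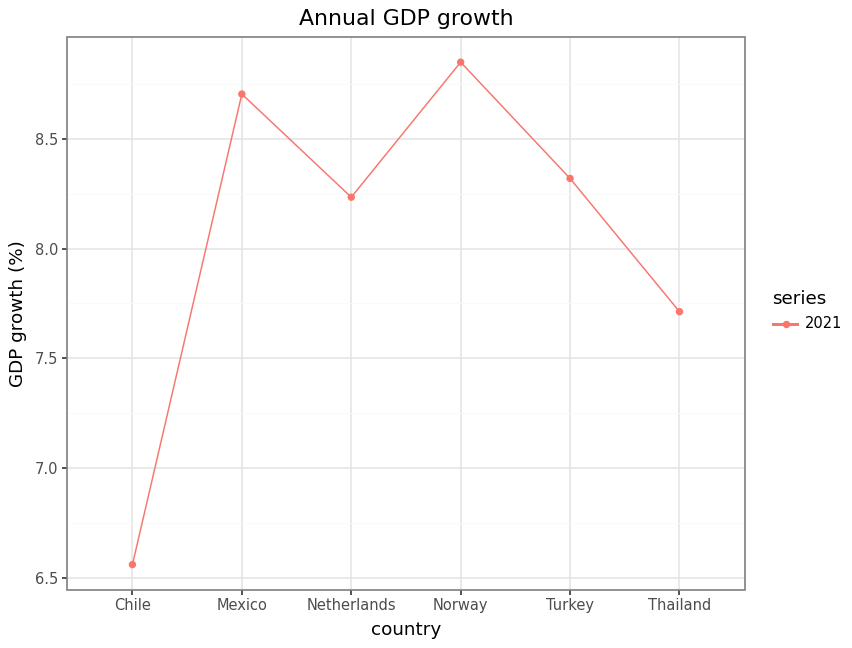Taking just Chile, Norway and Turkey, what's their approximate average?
≈ 7.93

(6.6 + 8.8 + 8.4) / 3 ≈ 7.93.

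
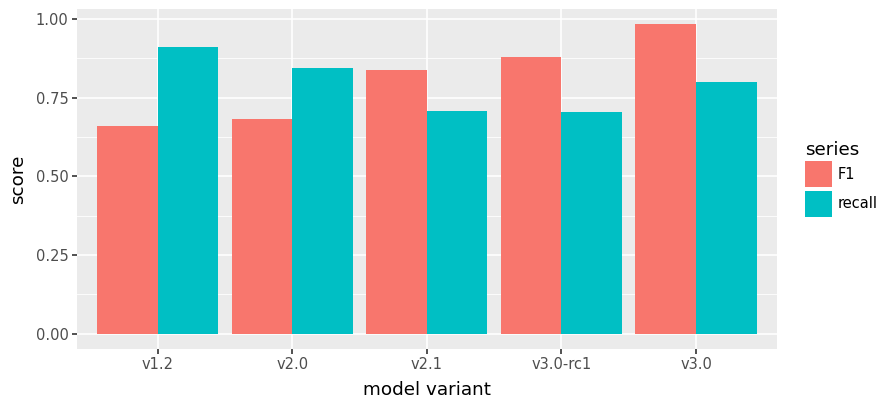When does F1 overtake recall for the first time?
v2.1

v2.0: F1 ≈ 0.7 vs recall ≈ 0.8 (not yet); v2.1: F1 ≈ 0.8 vs recall ≈ 0.7 (first crossover).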